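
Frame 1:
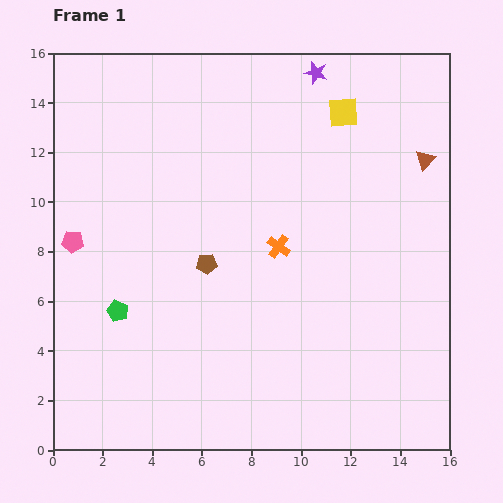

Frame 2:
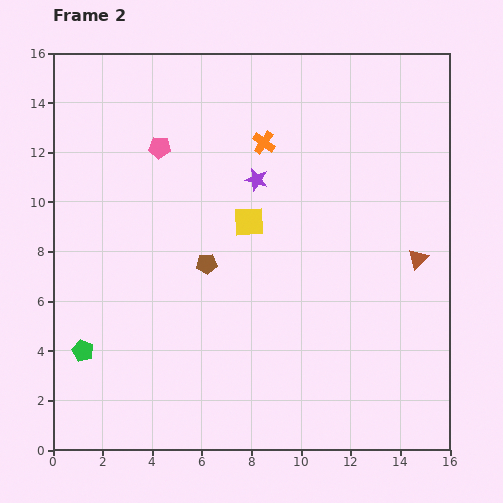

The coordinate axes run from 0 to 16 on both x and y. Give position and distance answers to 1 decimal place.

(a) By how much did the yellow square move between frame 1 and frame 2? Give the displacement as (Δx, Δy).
(-3.8, -4.4)

The yellow square was at (11.7, 13.6) in frame 1 and (7.9, 9.2) in frame 2.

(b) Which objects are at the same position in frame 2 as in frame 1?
the brown pentagon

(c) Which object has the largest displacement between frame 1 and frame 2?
the yellow square

(moved 5.8; next 5.2)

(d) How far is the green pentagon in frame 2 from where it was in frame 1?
2.1

The green pentagon moved from (2.6, 5.6) to (1.2, 4.0), a distance of √(1.4² + 1.6²) ≈ 2.1.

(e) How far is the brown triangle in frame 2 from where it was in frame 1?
4.0

The brown triangle moved from (15.0, 11.7) to (14.7, 7.7), a distance of √(0.3² + 4.0²) ≈ 4.0.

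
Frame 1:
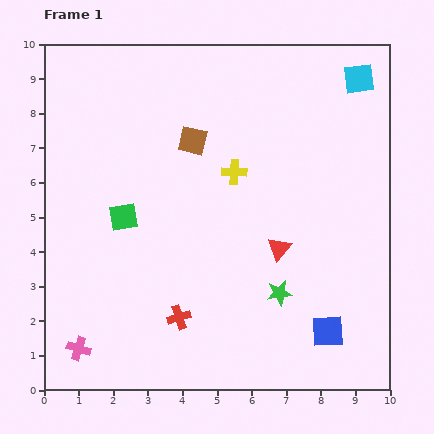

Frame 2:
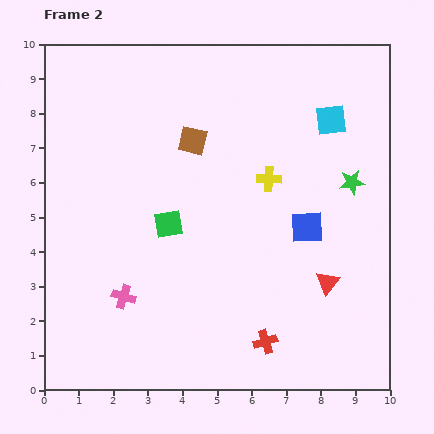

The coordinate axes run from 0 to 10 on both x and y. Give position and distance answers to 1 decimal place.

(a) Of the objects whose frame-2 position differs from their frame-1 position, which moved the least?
the yellow cross

(moved 1.0)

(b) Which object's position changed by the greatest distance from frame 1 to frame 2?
the green star

(moved 3.8; next 3.1)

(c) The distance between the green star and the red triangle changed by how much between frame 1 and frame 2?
+1.7

Distance in frame 1: 1.3. Distance in frame 2: 3.0.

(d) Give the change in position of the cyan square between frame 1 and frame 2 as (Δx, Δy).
(-0.8, -1.2)

The cyan square was at (9.1, 9.0) in frame 1 and (8.3, 7.8) in frame 2.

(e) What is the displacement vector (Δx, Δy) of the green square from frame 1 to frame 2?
(1.3, -0.2)

The green square was at (2.3, 5.0) in frame 1 and (3.6, 4.8) in frame 2.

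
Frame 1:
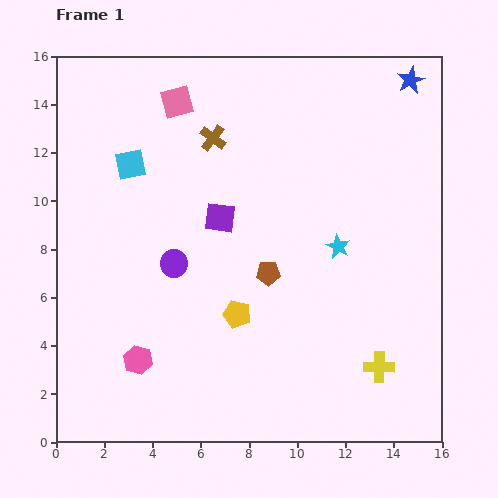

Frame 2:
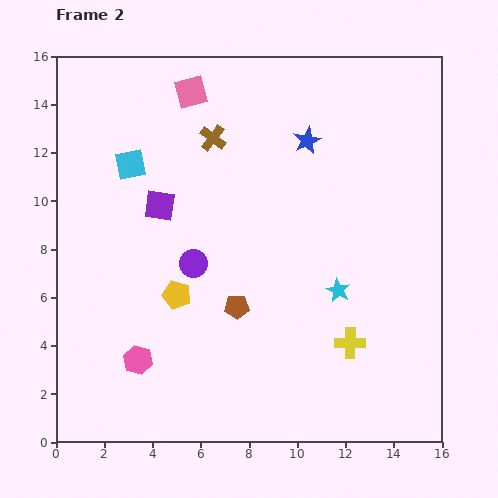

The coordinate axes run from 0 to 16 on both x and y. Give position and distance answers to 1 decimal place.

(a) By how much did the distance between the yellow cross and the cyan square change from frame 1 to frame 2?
-1.6

Distance in frame 1: 13.3. Distance in frame 2: 11.7.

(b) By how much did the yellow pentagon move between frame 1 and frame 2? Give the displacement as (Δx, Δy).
(-2.5, 0.8)

The yellow pentagon was at (7.5, 5.3) in frame 1 and (5.0, 6.1) in frame 2.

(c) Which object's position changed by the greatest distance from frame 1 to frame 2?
the blue star

(moved 5.0; next 2.6)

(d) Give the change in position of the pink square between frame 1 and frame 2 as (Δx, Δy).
(0.6, 0.4)

The pink square was at (5.0, 14.1) in frame 1 and (5.6, 14.5) in frame 2.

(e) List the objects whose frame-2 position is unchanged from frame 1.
the cyan square, the pink hexagon, the brown cross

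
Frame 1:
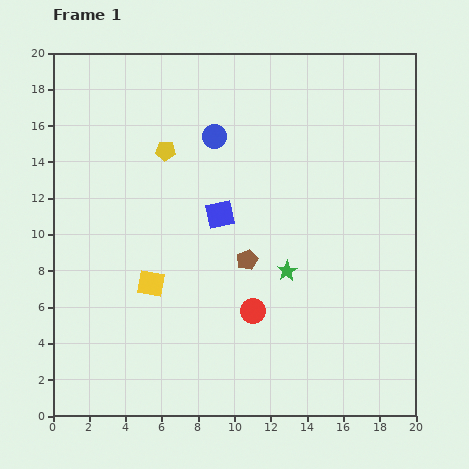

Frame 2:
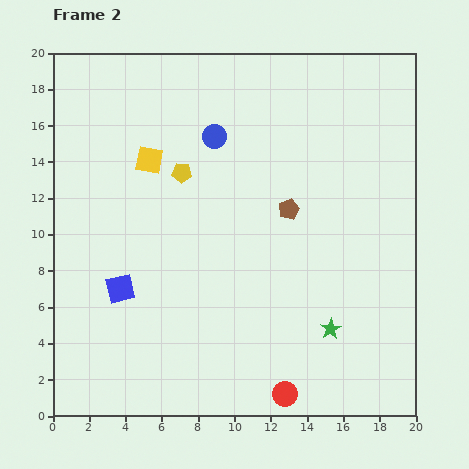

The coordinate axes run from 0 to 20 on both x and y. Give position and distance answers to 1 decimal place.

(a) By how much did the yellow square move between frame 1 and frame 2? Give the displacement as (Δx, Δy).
(-0.1, 6.8)

The yellow square was at (5.4, 7.3) in frame 1 and (5.3, 14.1) in frame 2.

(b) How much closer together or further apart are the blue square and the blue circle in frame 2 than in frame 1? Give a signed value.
+5.6

Distance in frame 1: 4.3. Distance in frame 2: 9.9.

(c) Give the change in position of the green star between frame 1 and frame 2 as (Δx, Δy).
(2.4, -3.2)

The green star was at (12.9, 8.0) in frame 1 and (15.3, 4.8) in frame 2.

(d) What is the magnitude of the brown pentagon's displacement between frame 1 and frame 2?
3.6

The brown pentagon moved from (10.7, 8.6) to (13.0, 11.4), a distance of √(2.3² + 2.8²) ≈ 3.6.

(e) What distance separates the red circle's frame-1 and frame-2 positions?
4.9

The red circle moved from (11.0, 5.8) to (12.8, 1.2), a distance of √(1.8² + 4.6²) ≈ 4.9.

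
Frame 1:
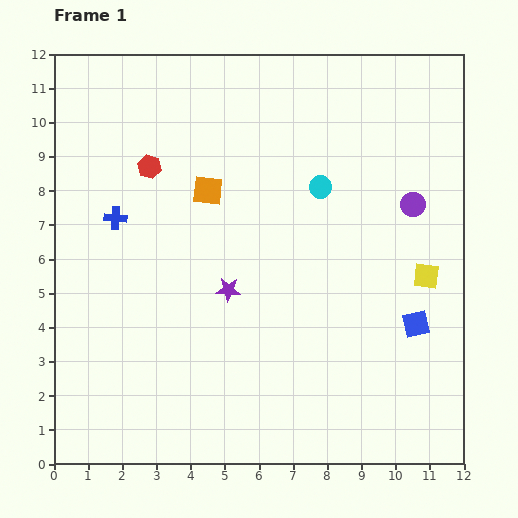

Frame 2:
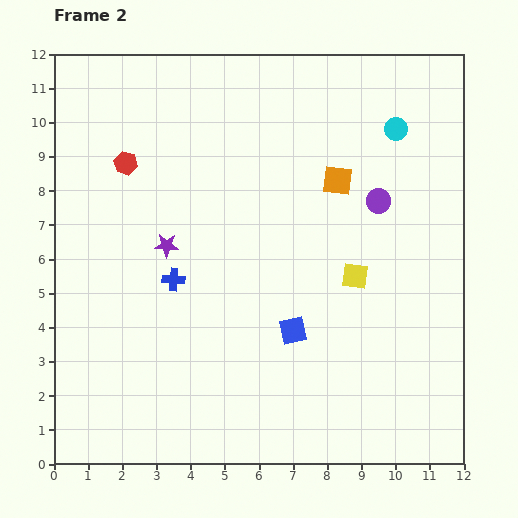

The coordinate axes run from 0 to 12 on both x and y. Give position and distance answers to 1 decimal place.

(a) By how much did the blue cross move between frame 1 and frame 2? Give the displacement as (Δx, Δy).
(1.7, -1.8)

The blue cross was at (1.8, 7.2) in frame 1 and (3.5, 5.4) in frame 2.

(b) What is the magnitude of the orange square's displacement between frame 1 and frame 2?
3.8

The orange square moved from (4.5, 8.0) to (8.3, 8.3), a distance of √(3.8² + 0.3²) ≈ 3.8.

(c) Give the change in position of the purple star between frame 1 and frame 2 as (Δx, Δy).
(-1.8, 1.3)

The purple star was at (5.1, 5.1) in frame 1 and (3.3, 6.4) in frame 2.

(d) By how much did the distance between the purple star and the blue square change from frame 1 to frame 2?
-1.1

Distance in frame 1: 5.6. Distance in frame 2: 4.5.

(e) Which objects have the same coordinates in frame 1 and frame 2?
none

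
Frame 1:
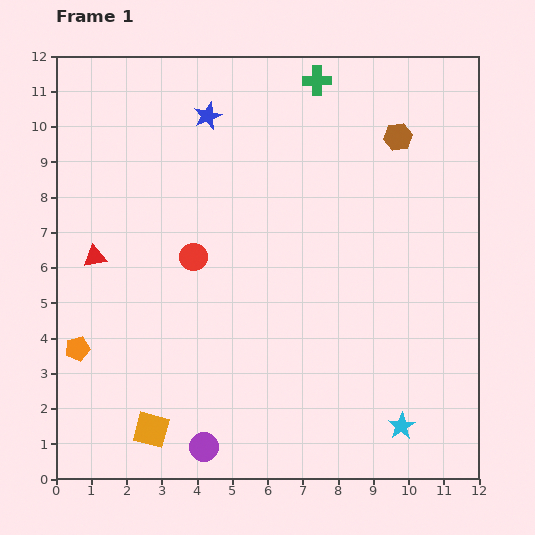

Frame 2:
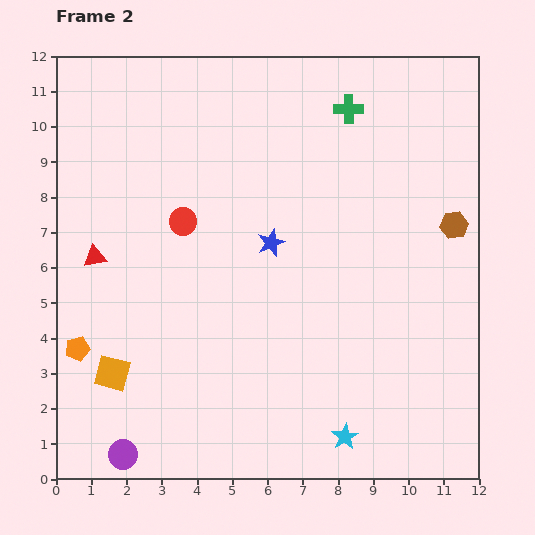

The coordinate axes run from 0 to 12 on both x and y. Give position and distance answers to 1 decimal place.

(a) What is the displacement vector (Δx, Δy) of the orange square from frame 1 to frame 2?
(-1.1, 1.6)

The orange square was at (2.7, 1.4) in frame 1 and (1.6, 3.0) in frame 2.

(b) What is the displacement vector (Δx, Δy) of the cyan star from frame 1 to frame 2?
(-1.6, -0.3)

The cyan star was at (9.8, 1.5) in frame 1 and (8.2, 1.2) in frame 2.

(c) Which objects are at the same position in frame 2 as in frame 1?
the red triangle, the orange pentagon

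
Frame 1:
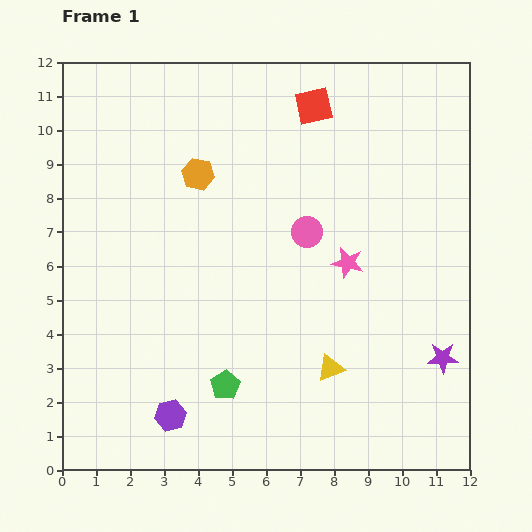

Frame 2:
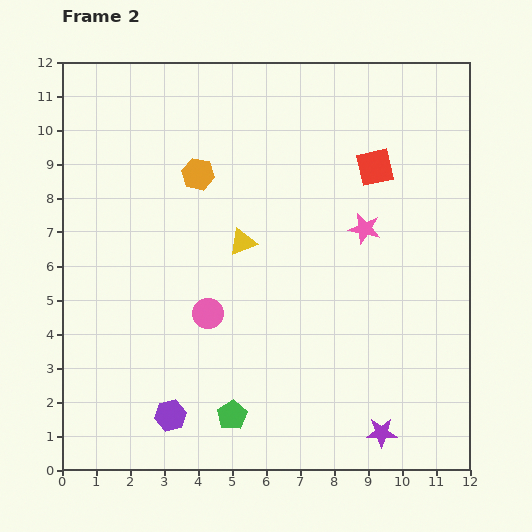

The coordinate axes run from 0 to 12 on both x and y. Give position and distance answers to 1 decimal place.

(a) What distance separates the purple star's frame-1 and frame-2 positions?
2.8

The purple star moved from (11.2, 3.3) to (9.4, 1.1), a distance of √(1.8² + 2.2²) ≈ 2.8.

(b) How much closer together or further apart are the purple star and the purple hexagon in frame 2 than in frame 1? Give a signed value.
-2.0

Distance in frame 1: 8.2. Distance in frame 2: 6.2.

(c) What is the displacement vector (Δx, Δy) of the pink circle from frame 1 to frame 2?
(-2.9, -2.4)

The pink circle was at (7.2, 7.0) in frame 1 and (4.3, 4.6) in frame 2.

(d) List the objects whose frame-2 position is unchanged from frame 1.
the purple hexagon, the orange hexagon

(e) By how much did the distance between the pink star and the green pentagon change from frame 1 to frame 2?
+1.6

Distance in frame 1: 5.1. Distance in frame 2: 6.7.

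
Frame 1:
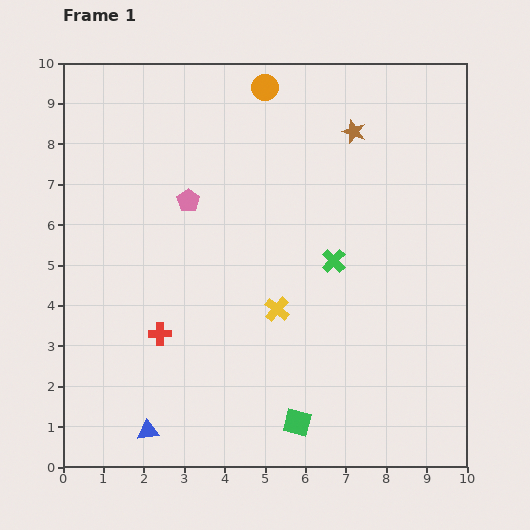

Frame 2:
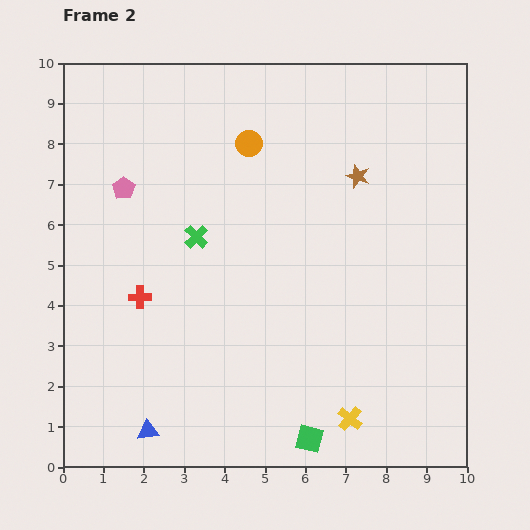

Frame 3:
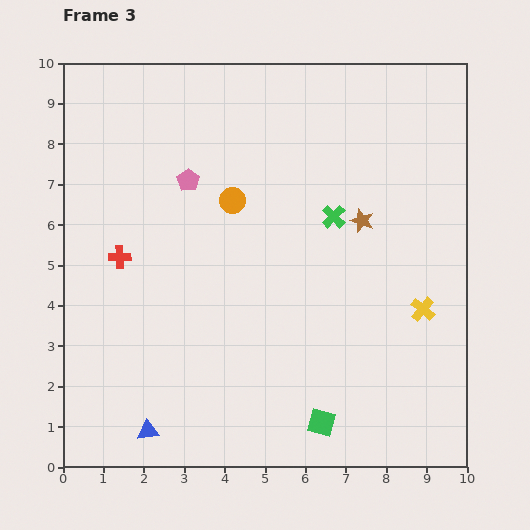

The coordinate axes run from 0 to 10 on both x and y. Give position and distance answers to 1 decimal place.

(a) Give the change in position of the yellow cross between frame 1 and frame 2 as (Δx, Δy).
(1.8, -2.7)

The yellow cross was at (5.3, 3.9) in frame 1 and (7.1, 1.2) in frame 2.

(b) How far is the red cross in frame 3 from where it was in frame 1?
2.1

The red cross moved from (2.4, 3.3) to (1.4, 5.2), a distance of √(1.0² + 1.9²) ≈ 2.1.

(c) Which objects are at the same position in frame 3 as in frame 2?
the blue triangle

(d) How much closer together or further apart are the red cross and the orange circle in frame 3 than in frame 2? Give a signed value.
-1.6

Distance in frame 2: 4.7. Distance in frame 3: 3.1.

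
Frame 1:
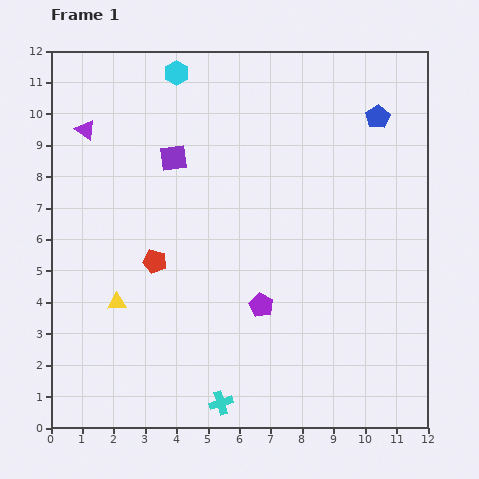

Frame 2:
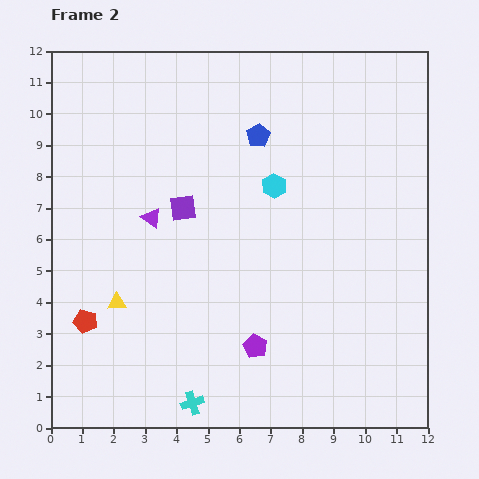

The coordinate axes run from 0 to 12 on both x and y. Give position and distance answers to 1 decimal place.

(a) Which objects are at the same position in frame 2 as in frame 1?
the yellow triangle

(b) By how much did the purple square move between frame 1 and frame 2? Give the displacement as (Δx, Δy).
(0.3, -1.6)

The purple square was at (3.9, 8.6) in frame 1 and (4.2, 7.0) in frame 2.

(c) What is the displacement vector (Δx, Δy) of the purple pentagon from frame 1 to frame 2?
(-0.2, -1.3)

The purple pentagon was at (6.7, 3.9) in frame 1 and (6.5, 2.6) in frame 2.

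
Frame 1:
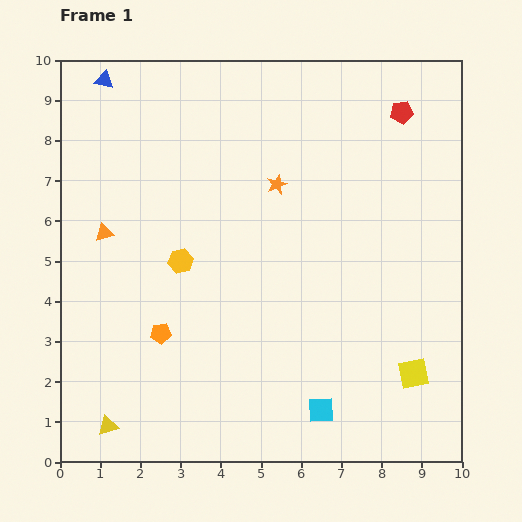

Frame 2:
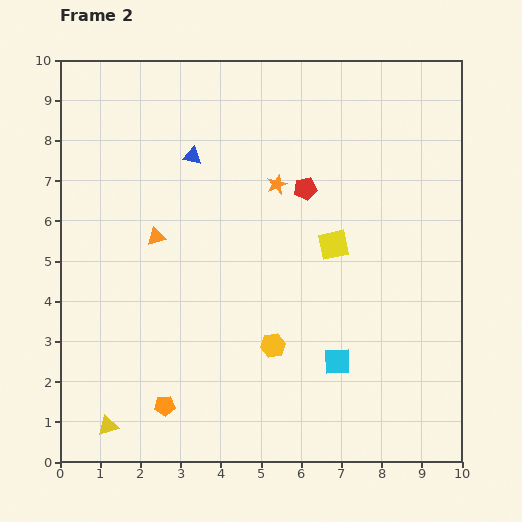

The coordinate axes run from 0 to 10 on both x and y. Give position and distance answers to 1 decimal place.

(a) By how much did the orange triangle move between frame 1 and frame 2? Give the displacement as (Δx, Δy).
(1.3, -0.1)

The orange triangle was at (1.1, 5.7) in frame 1 and (2.4, 5.6) in frame 2.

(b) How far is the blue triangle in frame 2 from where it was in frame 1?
2.9

The blue triangle moved from (1.1, 9.5) to (3.3, 7.6), a distance of √(2.2² + 1.9²) ≈ 2.9.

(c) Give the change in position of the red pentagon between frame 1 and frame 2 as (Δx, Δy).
(-2.4, -1.9)

The red pentagon was at (8.5, 8.7) in frame 1 and (6.1, 6.8) in frame 2.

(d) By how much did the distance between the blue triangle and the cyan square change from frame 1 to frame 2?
-3.6

Distance in frame 1: 9.8. Distance in frame 2: 6.2.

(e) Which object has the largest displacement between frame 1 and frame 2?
the yellow square

(moved 3.8; next 3.1)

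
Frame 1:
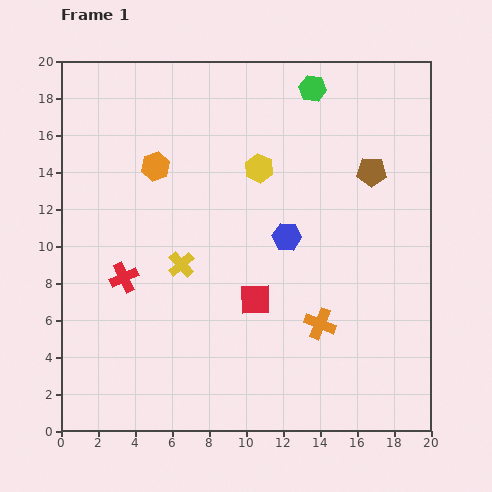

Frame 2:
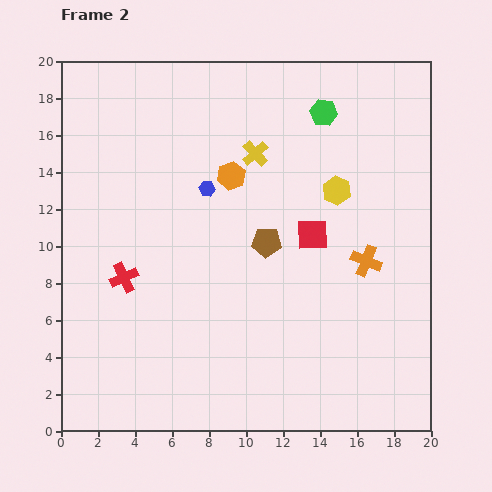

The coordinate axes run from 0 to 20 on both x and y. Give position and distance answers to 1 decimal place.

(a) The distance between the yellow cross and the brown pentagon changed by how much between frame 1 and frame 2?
-6.6

Distance in frame 1: 11.4. Distance in frame 2: 4.8.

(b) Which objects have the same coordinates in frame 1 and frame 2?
the red cross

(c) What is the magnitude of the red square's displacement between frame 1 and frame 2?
4.7

The red square moved from (10.5, 7.1) to (13.6, 10.6), a distance of √(3.1² + 3.5²) ≈ 4.7.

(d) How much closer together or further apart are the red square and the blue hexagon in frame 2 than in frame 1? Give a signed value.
+2.4

Distance in frame 1: 3.8. Distance in frame 2: 6.2.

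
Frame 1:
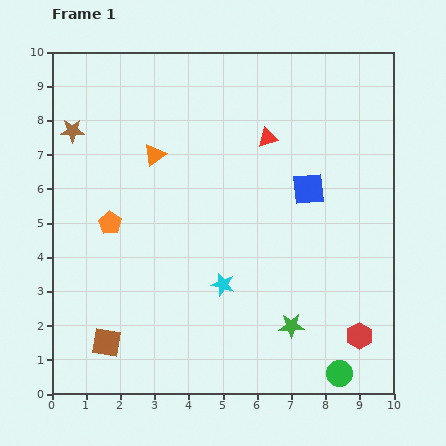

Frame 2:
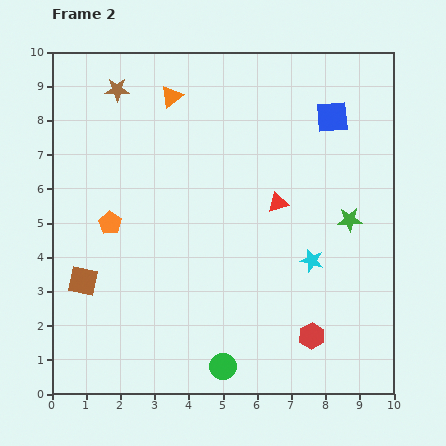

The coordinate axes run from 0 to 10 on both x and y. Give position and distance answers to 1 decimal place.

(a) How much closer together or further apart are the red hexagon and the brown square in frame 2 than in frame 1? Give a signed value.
-0.5

Distance in frame 1: 7.4. Distance in frame 2: 6.9.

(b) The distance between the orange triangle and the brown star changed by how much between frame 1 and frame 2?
-0.9

Distance in frame 1: 2.5. Distance in frame 2: 1.6.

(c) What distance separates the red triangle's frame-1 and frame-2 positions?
1.9

The red triangle moved from (6.3, 7.5) to (6.6, 5.6), a distance of √(0.3² + 1.9²) ≈ 1.9.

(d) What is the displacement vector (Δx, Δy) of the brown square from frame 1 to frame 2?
(-0.7, 1.8)

The brown square was at (1.6, 1.5) in frame 1 and (0.9, 3.3) in frame 2.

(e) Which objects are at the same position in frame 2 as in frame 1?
the orange pentagon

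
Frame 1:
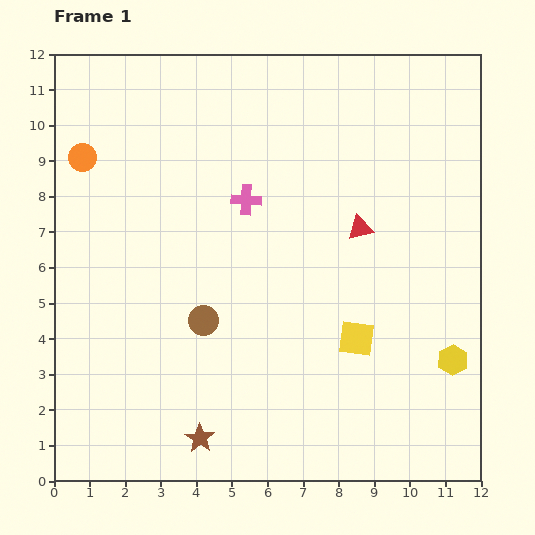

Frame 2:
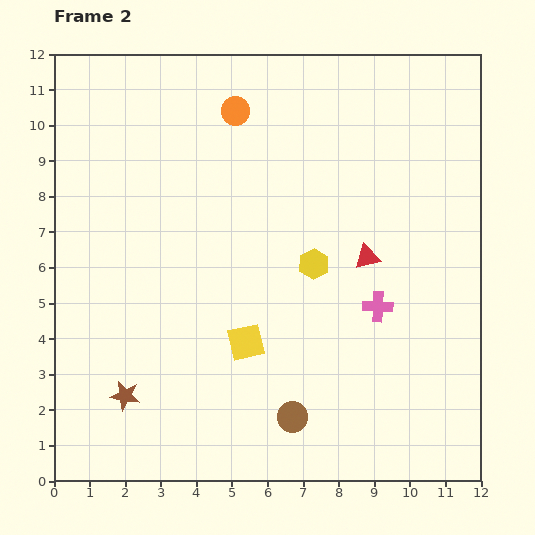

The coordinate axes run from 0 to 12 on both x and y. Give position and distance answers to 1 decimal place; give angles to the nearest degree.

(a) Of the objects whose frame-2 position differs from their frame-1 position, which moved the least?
the red triangle

(moved 0.8)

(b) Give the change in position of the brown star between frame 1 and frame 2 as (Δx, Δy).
(-2.1, 1.2)

The brown star was at (4.1, 1.2) in frame 1 and (2.0, 2.4) in frame 2.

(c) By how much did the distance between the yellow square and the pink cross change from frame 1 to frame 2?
-1.2

Distance in frame 1: 5.0. Distance in frame 2: 3.8.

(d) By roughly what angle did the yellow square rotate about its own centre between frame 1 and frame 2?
21° counter-clockwise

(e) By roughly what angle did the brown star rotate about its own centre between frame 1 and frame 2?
23° counter-clockwise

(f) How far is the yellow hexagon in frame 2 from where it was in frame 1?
4.7

The yellow hexagon moved from (11.2, 3.4) to (7.3, 6.1), a distance of √(3.9² + 2.7²) ≈ 4.7.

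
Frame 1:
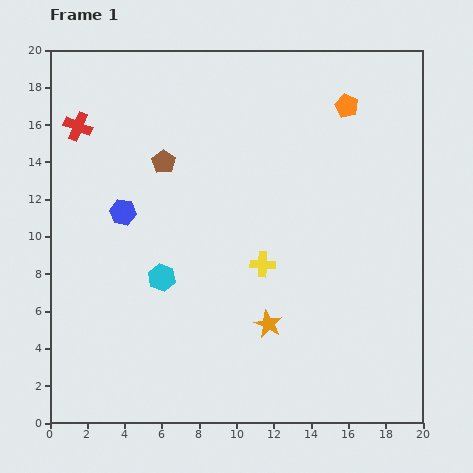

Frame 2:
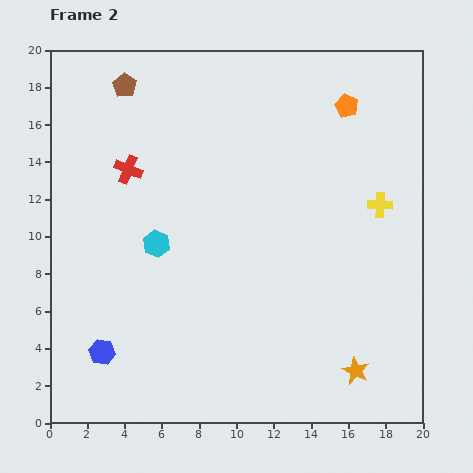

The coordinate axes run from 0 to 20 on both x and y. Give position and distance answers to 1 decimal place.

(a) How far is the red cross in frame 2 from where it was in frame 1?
3.5

The red cross moved from (1.5, 15.9) to (4.2, 13.6), a distance of √(2.7² + 2.3²) ≈ 3.5.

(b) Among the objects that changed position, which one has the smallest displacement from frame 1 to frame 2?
the cyan hexagon

(moved 1.8)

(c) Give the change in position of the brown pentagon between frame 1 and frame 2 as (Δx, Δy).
(-2.1, 4.1)

The brown pentagon was at (6.1, 14.0) in frame 1 and (4.0, 18.1) in frame 2.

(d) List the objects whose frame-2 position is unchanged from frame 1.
the orange pentagon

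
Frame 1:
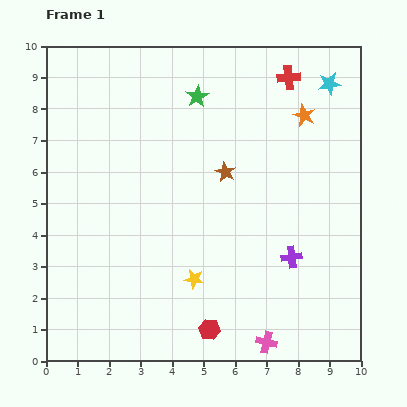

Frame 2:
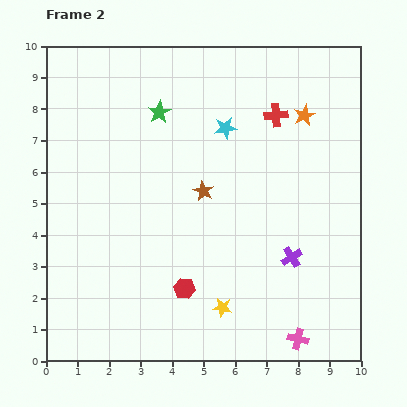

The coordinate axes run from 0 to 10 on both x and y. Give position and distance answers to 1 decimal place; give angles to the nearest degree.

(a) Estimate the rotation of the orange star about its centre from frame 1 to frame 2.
24° clockwise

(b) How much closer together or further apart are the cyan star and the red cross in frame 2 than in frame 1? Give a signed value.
+0.3

Distance in frame 1: 1.3. Distance in frame 2: 1.6.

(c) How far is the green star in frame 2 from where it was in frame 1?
1.3

The green star moved from (4.8, 8.4) to (3.6, 7.9), a distance of √(1.2² + 0.5²) ≈ 1.3.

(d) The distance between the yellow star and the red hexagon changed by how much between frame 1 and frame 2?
-0.4

Distance in frame 1: 1.7. Distance in frame 2: 1.3.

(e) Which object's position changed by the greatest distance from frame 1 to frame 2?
the cyan star

(moved 3.6; next 1.5)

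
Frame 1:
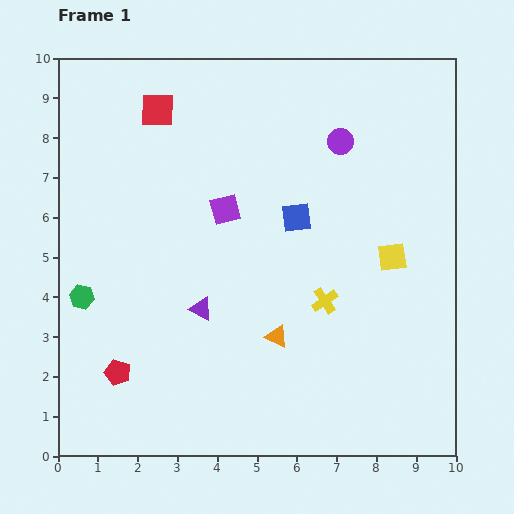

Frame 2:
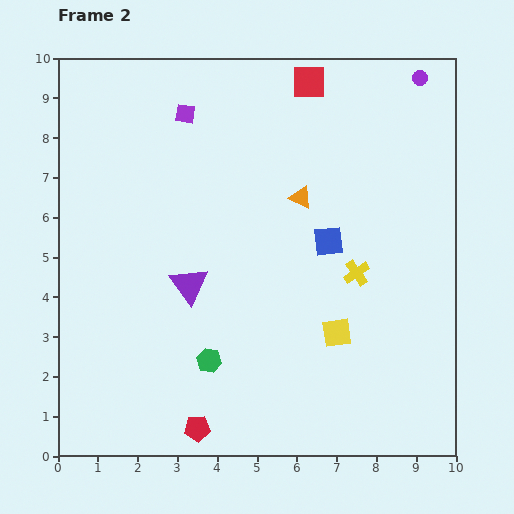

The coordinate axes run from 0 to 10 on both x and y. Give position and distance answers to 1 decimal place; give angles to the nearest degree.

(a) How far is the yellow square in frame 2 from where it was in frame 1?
2.4

The yellow square moved from (8.4, 5.0) to (7.0, 3.1), a distance of √(1.4² + 1.9²) ≈ 2.4.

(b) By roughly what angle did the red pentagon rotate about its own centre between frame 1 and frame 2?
23° counter-clockwise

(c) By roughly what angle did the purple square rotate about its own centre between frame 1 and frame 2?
22° clockwise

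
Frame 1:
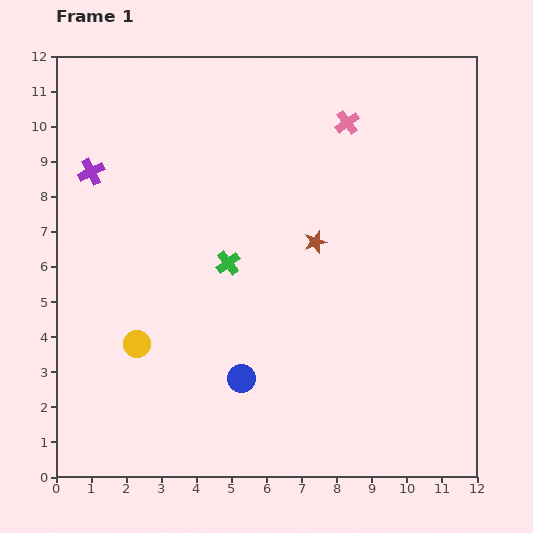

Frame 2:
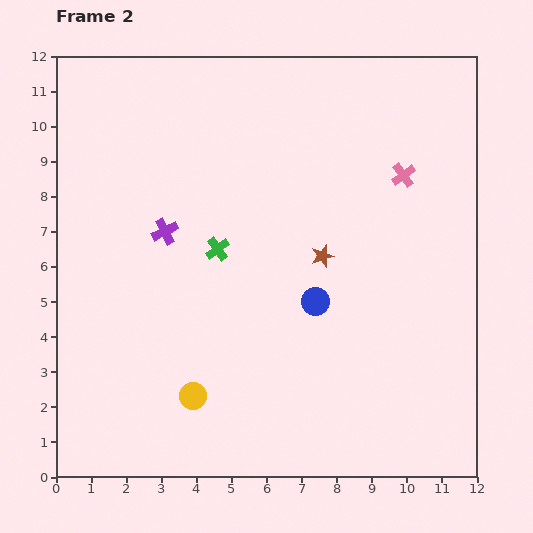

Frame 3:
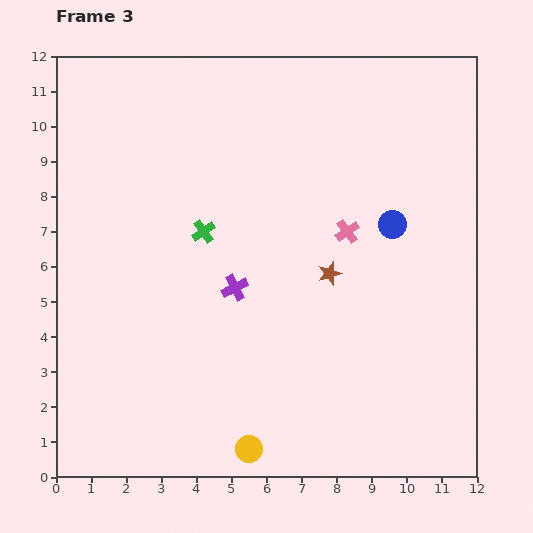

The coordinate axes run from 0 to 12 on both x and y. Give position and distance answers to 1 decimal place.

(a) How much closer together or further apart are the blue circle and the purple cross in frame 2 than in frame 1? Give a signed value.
-2.6

Distance in frame 1: 7.3. Distance in frame 2: 4.7.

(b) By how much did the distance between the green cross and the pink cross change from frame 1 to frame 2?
+0.5

Distance in frame 1: 5.2. Distance in frame 2: 5.7.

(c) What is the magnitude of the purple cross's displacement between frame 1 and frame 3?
5.3

The purple cross moved from (1.0, 8.7) to (5.1, 5.4), a distance of √(4.1² + 3.3²) ≈ 5.3.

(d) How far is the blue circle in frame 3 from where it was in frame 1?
6.2

The blue circle moved from (5.3, 2.8) to (9.6, 7.2), a distance of √(4.3² + 4.4²) ≈ 6.2.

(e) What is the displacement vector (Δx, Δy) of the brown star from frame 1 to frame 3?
(0.4, -0.9)

The brown star was at (7.4, 6.7) in frame 1 and (7.8, 5.8) in frame 3.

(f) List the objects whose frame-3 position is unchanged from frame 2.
none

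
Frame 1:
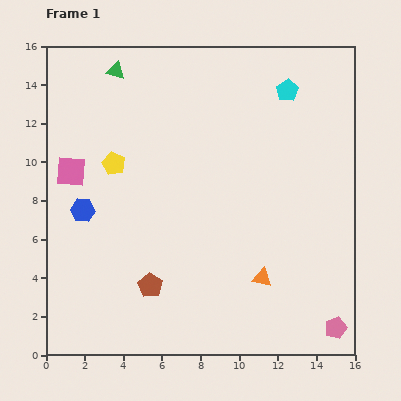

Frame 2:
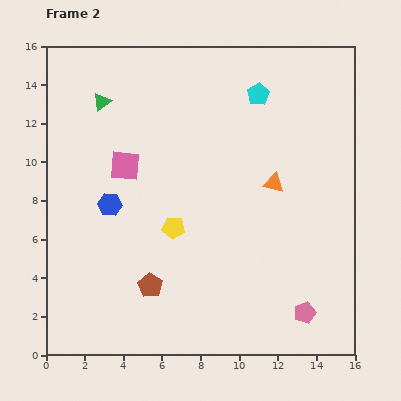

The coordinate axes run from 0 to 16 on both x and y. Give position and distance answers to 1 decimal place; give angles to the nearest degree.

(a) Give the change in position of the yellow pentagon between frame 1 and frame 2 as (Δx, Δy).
(3.1, -3.3)

The yellow pentagon was at (3.5, 9.9) in frame 1 and (6.6, 6.6) in frame 2.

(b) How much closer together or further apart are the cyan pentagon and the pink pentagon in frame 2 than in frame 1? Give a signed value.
-1.0

Distance in frame 1: 12.6. Distance in frame 2: 11.6.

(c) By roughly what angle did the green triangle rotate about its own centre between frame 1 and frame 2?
51° counter-clockwise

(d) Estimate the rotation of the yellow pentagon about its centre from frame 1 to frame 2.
21° counter-clockwise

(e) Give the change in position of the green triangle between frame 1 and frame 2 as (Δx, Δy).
(-0.7, -1.6)

The green triangle was at (3.6, 14.7) in frame 1 and (2.9, 13.1) in frame 2.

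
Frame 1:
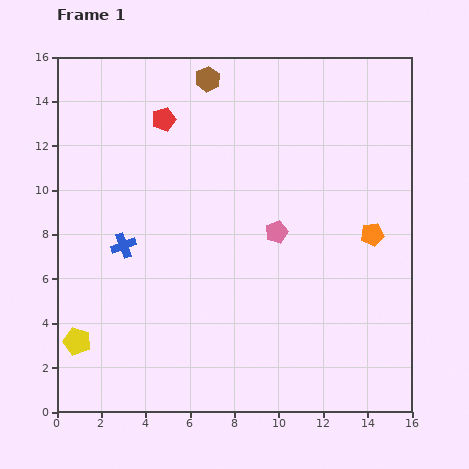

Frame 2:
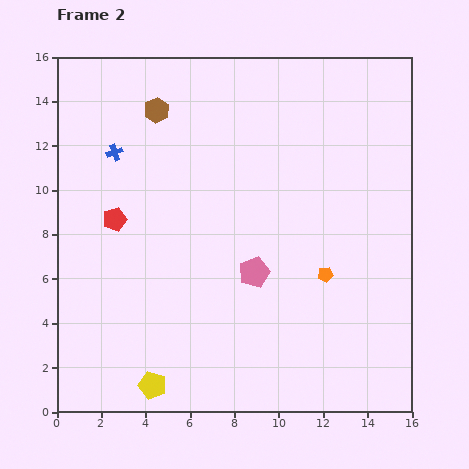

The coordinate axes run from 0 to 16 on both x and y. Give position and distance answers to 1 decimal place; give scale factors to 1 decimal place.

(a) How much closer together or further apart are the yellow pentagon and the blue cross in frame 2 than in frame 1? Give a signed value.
+5.8

Distance in frame 1: 4.8. Distance in frame 2: 10.6.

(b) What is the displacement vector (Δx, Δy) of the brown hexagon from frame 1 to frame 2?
(-2.3, -1.4)

The brown hexagon was at (6.8, 15.0) in frame 1 and (4.5, 13.6) in frame 2.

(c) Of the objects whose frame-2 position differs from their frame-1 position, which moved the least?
the pink pentagon

(moved 2.1)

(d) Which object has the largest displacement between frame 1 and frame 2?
the red pentagon

(moved 5.0; next 4.2)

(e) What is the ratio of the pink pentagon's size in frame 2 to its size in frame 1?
1.3×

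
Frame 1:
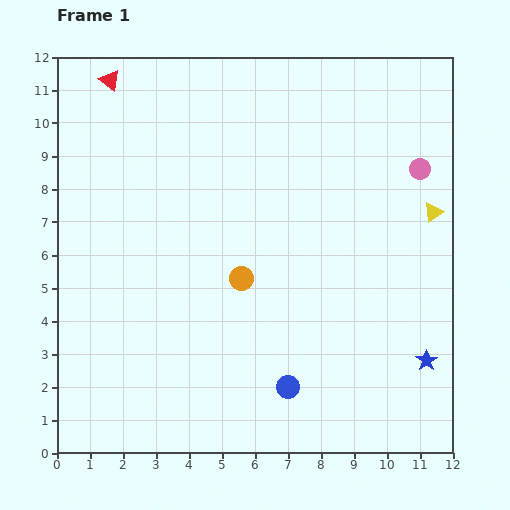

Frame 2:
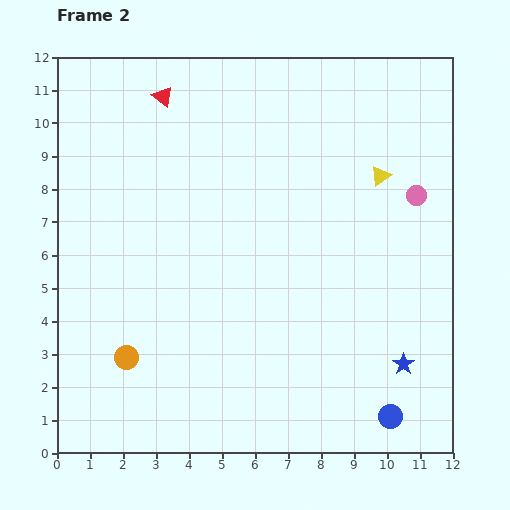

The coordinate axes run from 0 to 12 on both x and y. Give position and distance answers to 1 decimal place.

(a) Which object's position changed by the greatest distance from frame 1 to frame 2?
the orange circle

(moved 4.2; next 3.2)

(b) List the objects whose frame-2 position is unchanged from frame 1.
none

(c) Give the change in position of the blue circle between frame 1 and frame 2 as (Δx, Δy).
(3.1, -0.9)

The blue circle was at (7.0, 2.0) in frame 1 and (10.1, 1.1) in frame 2.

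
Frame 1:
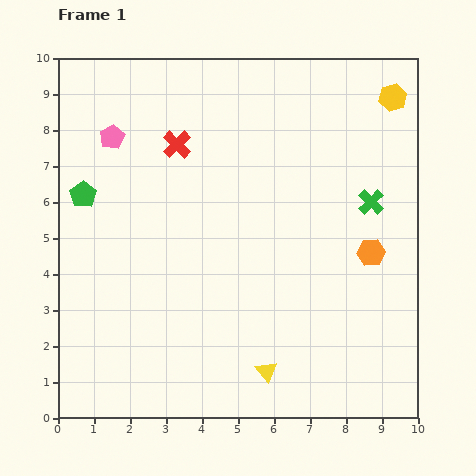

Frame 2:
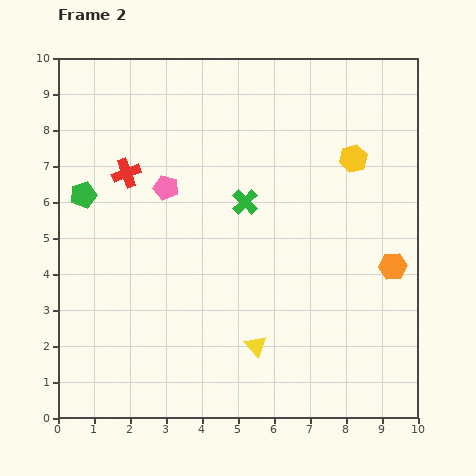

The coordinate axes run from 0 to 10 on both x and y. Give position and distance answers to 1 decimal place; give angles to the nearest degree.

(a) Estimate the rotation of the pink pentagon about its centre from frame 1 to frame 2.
30° counter-clockwise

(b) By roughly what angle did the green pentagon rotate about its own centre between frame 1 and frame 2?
19° clockwise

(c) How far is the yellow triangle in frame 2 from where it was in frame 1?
0.8

The yellow triangle moved from (5.8, 1.3) to (5.5, 2.0), a distance of √(0.3² + 0.7²) ≈ 0.8.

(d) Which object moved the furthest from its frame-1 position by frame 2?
the green cross

(moved 3.5; next 2.1)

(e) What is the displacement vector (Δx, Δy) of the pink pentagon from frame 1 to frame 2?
(1.5, -1.4)

The pink pentagon was at (1.5, 7.8) in frame 1 and (3.0, 6.4) in frame 2.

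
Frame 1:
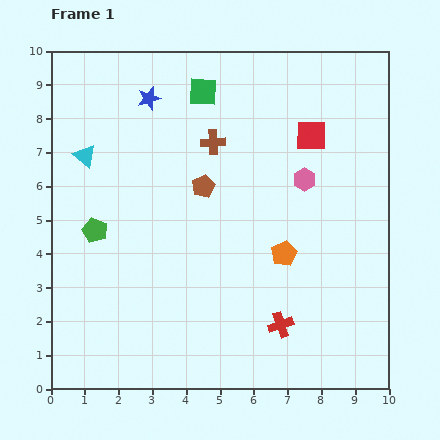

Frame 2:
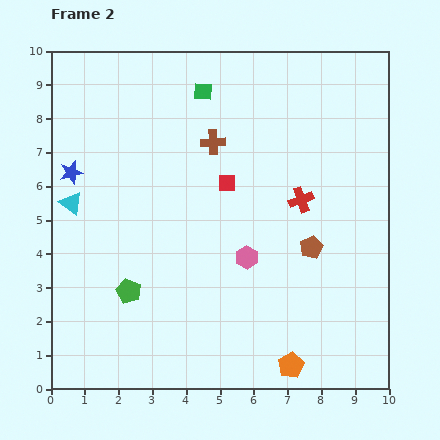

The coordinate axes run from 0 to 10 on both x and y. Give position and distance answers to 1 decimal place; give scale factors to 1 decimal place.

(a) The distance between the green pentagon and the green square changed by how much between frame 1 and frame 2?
+1.1

Distance in frame 1: 5.2. Distance in frame 2: 6.3.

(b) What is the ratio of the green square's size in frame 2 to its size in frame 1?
0.6×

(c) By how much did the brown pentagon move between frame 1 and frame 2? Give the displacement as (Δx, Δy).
(3.2, -1.8)

The brown pentagon was at (4.5, 6.0) in frame 1 and (7.7, 4.2) in frame 2.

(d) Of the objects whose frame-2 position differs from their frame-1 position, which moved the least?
the cyan triangle

(moved 1.5)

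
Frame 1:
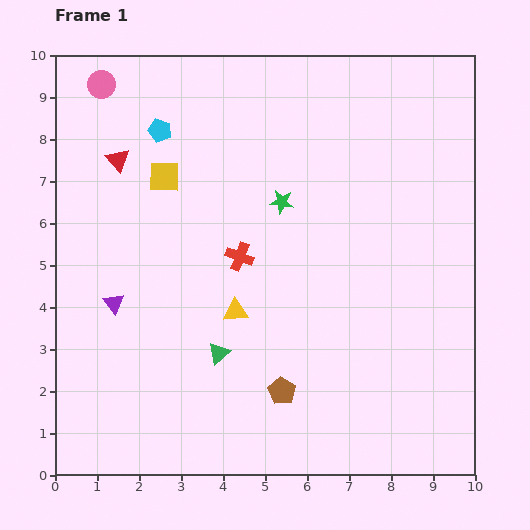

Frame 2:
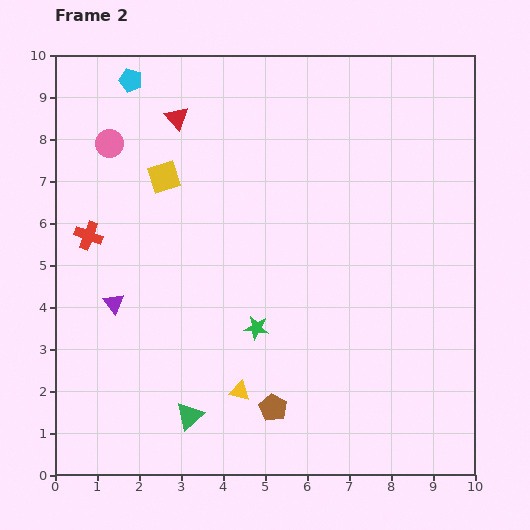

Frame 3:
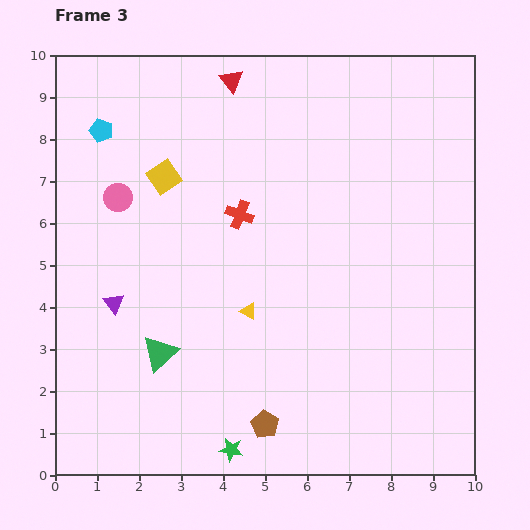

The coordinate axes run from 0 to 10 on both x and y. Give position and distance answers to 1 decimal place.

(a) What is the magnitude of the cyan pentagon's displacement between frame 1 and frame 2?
1.4

The cyan pentagon moved from (2.5, 8.2) to (1.8, 9.4), a distance of √(0.7² + 1.2²) ≈ 1.4.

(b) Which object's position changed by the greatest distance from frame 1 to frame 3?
the green star

(moved 6.0; next 3.3)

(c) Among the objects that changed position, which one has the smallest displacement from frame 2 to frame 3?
the brown pentagon

(moved 0.4)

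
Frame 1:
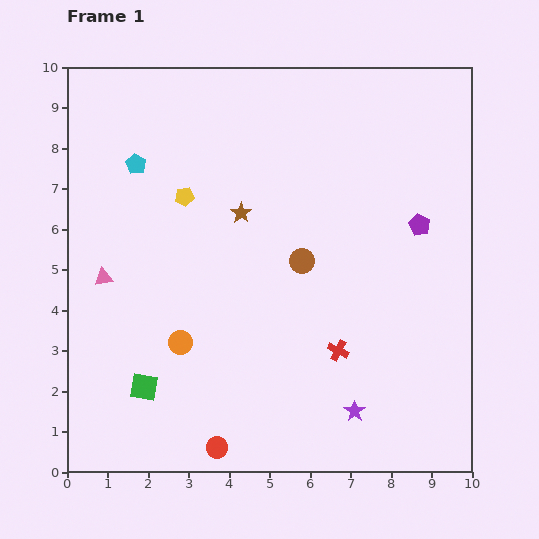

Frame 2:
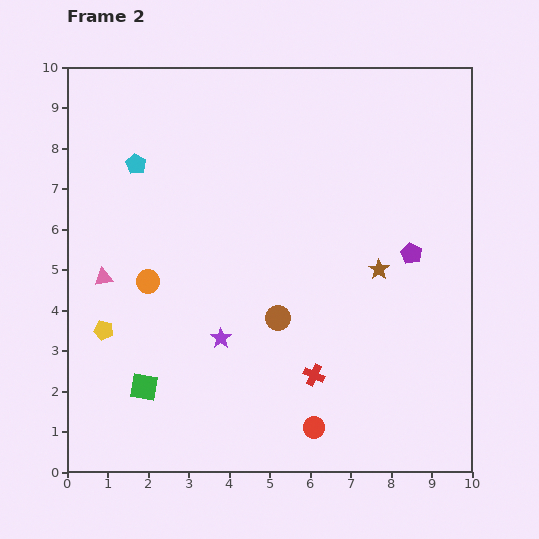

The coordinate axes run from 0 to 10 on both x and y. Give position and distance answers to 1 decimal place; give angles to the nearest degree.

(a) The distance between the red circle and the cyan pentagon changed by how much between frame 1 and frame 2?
+0.5

Distance in frame 1: 7.3. Distance in frame 2: 7.8.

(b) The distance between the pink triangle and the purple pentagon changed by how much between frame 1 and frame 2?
-0.3

Distance in frame 1: 7.9. Distance in frame 2: 7.6.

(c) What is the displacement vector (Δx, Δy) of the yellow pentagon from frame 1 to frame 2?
(-2.0, -3.3)

The yellow pentagon was at (2.9, 6.8) in frame 1 and (0.9, 3.5) in frame 2.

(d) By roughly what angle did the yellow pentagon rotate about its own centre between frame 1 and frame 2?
19° clockwise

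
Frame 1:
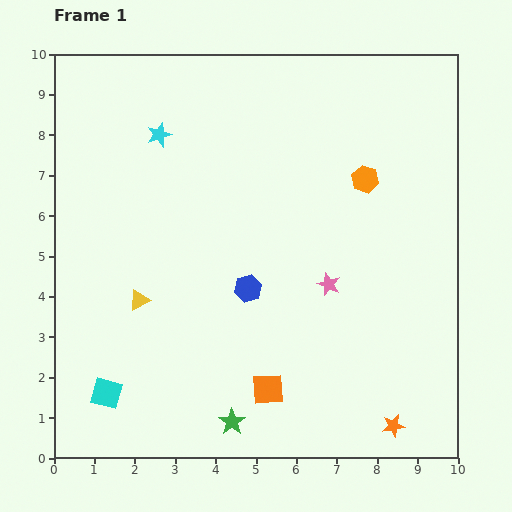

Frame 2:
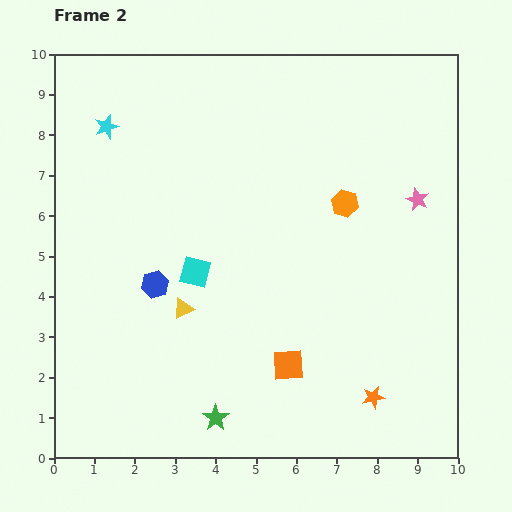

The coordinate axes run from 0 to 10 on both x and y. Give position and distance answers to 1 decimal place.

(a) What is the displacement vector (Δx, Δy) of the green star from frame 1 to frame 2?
(-0.4, 0.1)

The green star was at (4.4, 0.9) in frame 1 and (4.0, 1.0) in frame 2.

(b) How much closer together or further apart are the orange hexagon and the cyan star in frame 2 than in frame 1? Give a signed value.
+1.0

Distance in frame 1: 5.2. Distance in frame 2: 6.2.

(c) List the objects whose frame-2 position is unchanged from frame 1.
none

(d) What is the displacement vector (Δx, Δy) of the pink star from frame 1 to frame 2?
(2.2, 2.1)

The pink star was at (6.8, 4.3) in frame 1 and (9.0, 6.4) in frame 2.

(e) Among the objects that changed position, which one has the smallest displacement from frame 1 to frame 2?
the green star

(moved 0.4)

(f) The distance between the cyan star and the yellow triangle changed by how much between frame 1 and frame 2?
+0.8

Distance in frame 1: 4.1. Distance in frame 2: 4.9.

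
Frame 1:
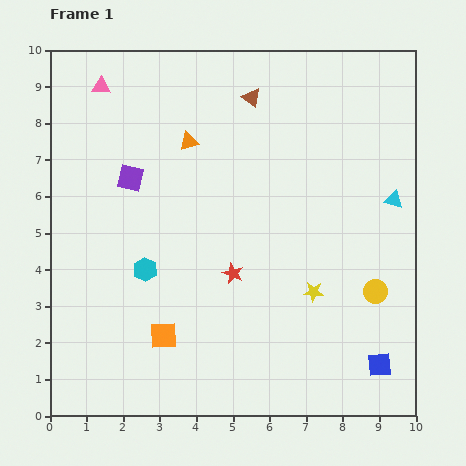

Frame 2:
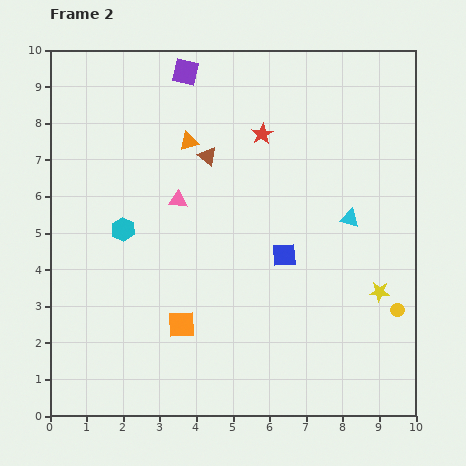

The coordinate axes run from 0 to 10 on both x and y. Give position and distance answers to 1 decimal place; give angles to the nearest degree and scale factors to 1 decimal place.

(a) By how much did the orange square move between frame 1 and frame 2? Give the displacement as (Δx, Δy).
(0.5, 0.3)

The orange square was at (3.1, 2.2) in frame 1 and (3.6, 2.5) in frame 2.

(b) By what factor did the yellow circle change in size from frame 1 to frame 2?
0.6×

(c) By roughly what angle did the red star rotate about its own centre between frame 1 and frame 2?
19° clockwise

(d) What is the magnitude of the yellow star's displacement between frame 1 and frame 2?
1.8

The yellow star moved from (7.2, 3.4) to (9.0, 3.4), a distance of √(1.8² + 0.0²) ≈ 1.8.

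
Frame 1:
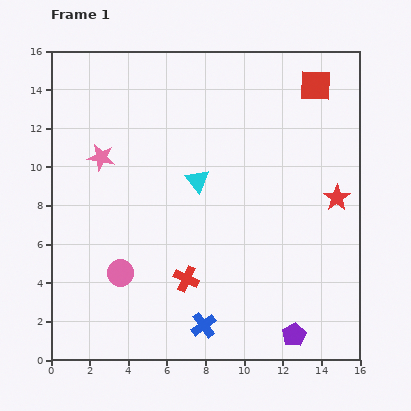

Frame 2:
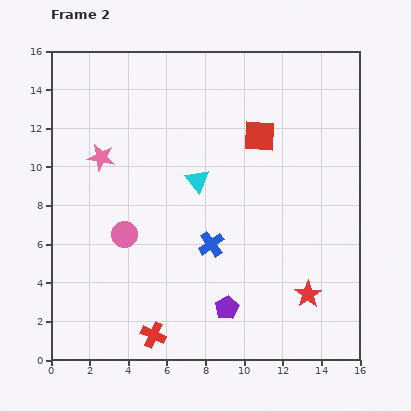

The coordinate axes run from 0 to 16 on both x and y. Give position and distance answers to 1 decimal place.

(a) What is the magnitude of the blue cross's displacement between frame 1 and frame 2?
4.2

The blue cross moved from (7.9, 1.8) to (8.3, 6.0), a distance of √(0.4² + 4.2²) ≈ 4.2.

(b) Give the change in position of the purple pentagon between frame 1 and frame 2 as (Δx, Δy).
(-3.5, 1.4)

The purple pentagon was at (12.6, 1.3) in frame 1 and (9.1, 2.7) in frame 2.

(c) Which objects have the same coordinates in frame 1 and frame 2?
the pink star, the cyan triangle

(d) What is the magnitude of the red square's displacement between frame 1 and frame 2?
3.9

The red square moved from (13.7, 14.2) to (10.8, 11.6), a distance of √(2.9² + 2.6²) ≈ 3.9.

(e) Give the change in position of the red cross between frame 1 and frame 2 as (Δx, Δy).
(-1.7, -2.9)

The red cross was at (7.0, 4.2) in frame 1 and (5.3, 1.3) in frame 2.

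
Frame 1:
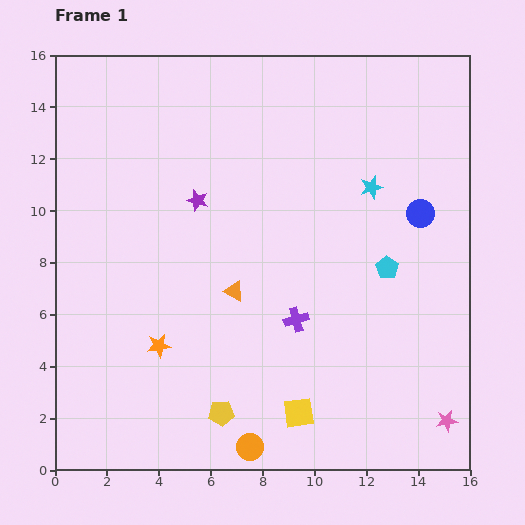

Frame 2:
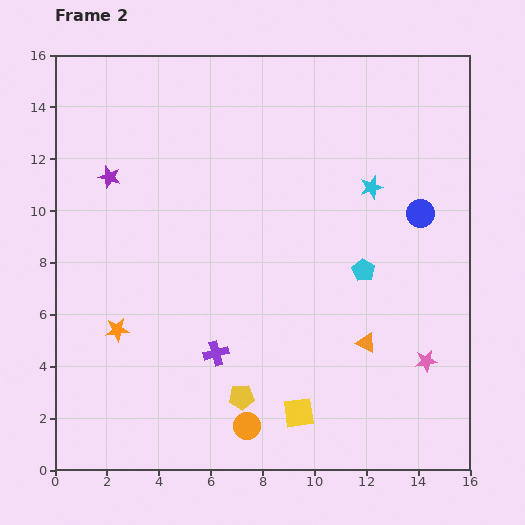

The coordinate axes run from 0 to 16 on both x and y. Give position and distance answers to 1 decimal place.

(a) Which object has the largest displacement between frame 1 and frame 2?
the orange triangle

(moved 5.5; next 3.5)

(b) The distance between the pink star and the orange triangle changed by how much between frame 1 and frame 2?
-7.2

Distance in frame 1: 9.6. Distance in frame 2: 2.4.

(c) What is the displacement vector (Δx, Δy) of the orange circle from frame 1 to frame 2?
(-0.1, 0.8)

The orange circle was at (7.5, 0.9) in frame 1 and (7.4, 1.7) in frame 2.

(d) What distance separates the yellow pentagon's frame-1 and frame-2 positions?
1.0

The yellow pentagon moved from (6.4, 2.2) to (7.2, 2.8), a distance of √(0.8² + 0.6²) ≈ 1.0.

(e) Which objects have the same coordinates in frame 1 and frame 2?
the yellow square, the cyan star, the blue circle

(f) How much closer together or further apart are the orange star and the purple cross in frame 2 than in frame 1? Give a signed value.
-1.5

Distance in frame 1: 5.4. Distance in frame 2: 3.9.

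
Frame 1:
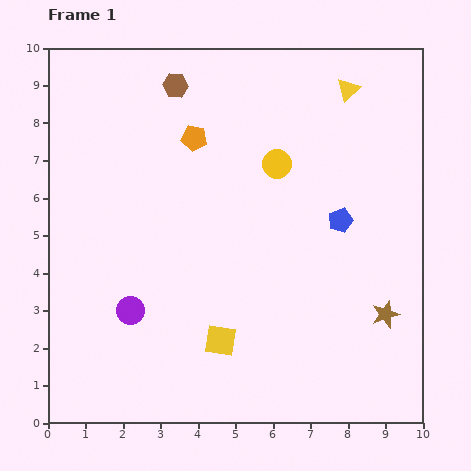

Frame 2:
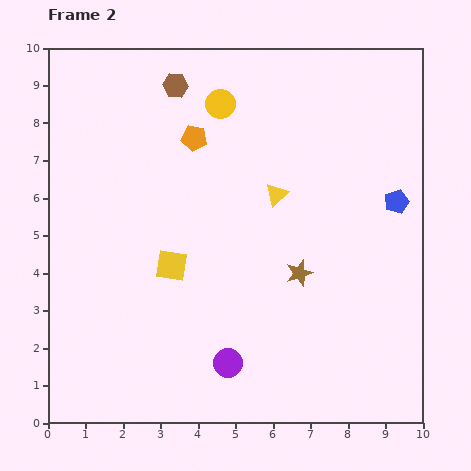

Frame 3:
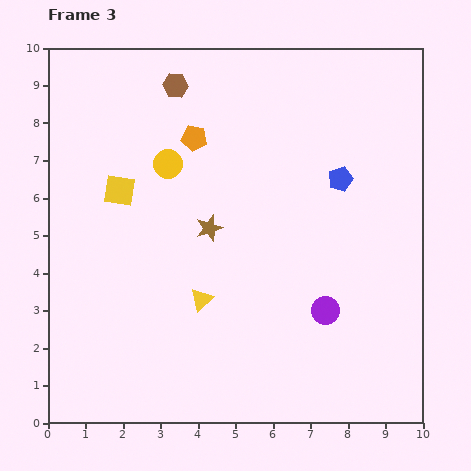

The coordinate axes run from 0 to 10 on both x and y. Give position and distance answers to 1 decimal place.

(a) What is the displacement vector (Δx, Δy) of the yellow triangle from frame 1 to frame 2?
(-1.9, -2.8)

The yellow triangle was at (8.0, 8.9) in frame 1 and (6.1, 6.1) in frame 2.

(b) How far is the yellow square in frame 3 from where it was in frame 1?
4.8

The yellow square moved from (4.6, 2.2) to (1.9, 6.2), a distance of √(2.7² + 4.0²) ≈ 4.8.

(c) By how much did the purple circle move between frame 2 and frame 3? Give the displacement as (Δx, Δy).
(2.6, 1.4)

The purple circle was at (4.8, 1.6) in frame 2 and (7.4, 3.0) in frame 3.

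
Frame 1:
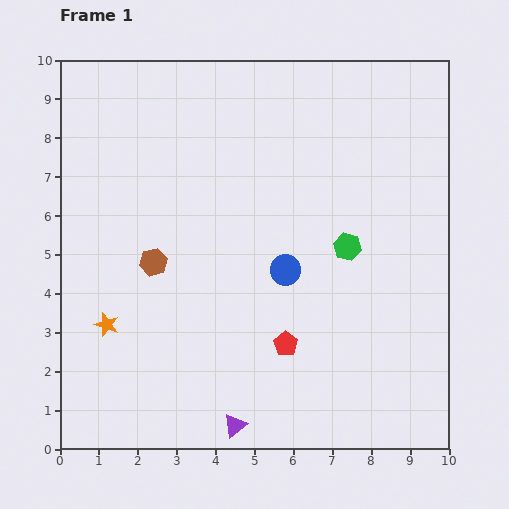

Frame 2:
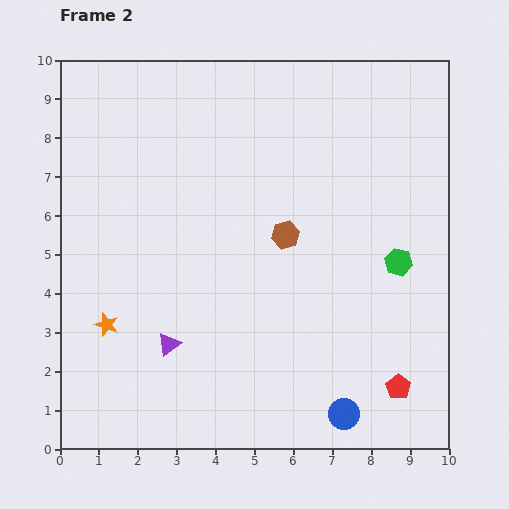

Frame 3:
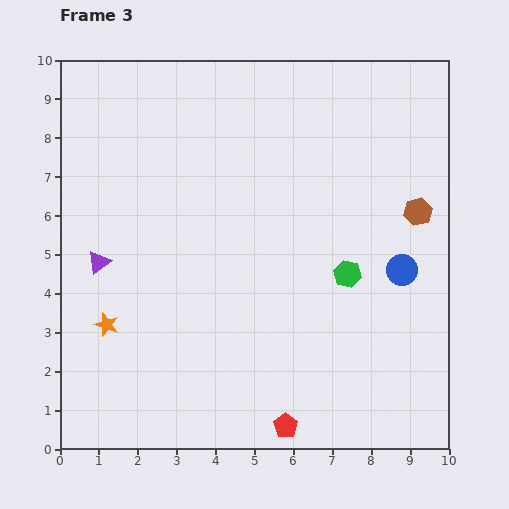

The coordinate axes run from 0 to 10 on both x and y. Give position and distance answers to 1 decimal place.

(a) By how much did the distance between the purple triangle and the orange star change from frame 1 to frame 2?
-2.5

Distance in frame 1: 4.2. Distance in frame 2: 1.7.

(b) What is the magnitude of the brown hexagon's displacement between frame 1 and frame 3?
6.9

The brown hexagon moved from (2.4, 4.8) to (9.2, 6.1), a distance of √(6.8² + 1.3²) ≈ 6.9.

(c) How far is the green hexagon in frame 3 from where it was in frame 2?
1.3

The green hexagon moved from (8.7, 4.8) to (7.4, 4.5), a distance of √(1.3² + 0.3²) ≈ 1.3.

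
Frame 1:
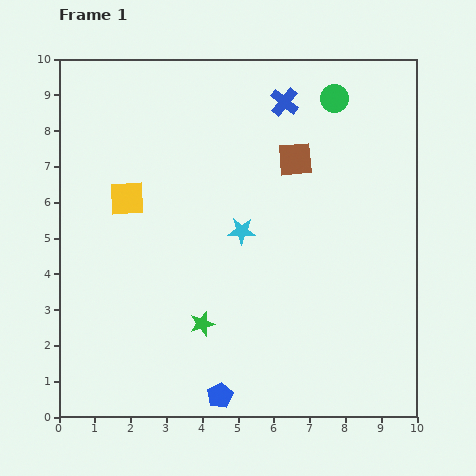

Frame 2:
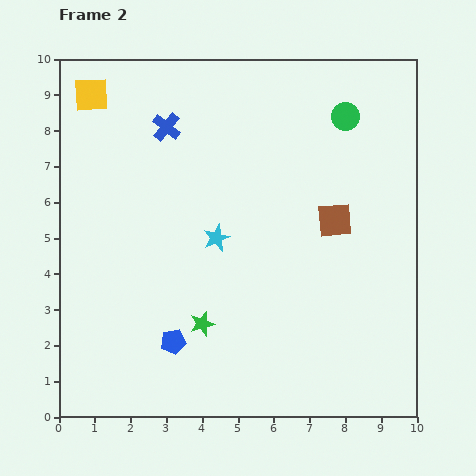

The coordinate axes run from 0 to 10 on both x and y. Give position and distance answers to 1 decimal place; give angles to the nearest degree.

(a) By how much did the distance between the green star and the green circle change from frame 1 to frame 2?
-0.3

Distance in frame 1: 7.3. Distance in frame 2: 7.0.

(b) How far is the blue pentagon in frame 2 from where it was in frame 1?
2.0

The blue pentagon moved from (4.5, 0.6) to (3.2, 2.1), a distance of √(1.3² + 1.5²) ≈ 2.0.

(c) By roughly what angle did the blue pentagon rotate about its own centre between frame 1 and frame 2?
19° clockwise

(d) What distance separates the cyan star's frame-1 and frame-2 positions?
0.7

The cyan star moved from (5.1, 5.2) to (4.4, 5.0), a distance of √(0.7² + 0.2²) ≈ 0.7.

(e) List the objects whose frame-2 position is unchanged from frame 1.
the green star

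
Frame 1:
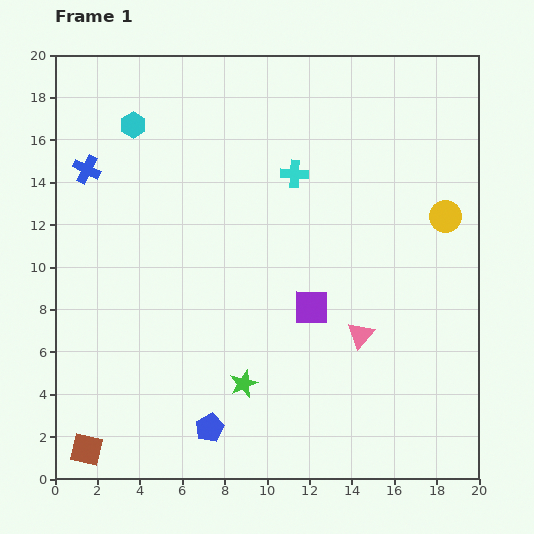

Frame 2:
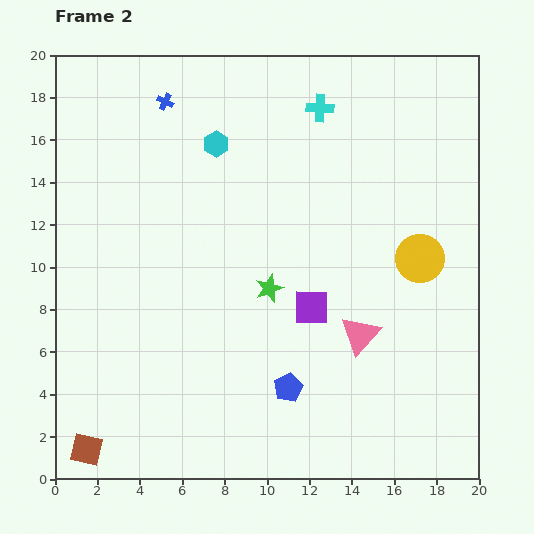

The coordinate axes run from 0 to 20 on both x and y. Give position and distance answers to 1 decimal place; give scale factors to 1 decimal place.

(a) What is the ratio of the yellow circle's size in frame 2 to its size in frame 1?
1.5×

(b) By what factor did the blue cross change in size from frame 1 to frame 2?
0.6×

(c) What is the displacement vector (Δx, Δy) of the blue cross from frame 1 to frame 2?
(3.7, 3.2)

The blue cross was at (1.5, 14.6) in frame 1 and (5.2, 17.8) in frame 2.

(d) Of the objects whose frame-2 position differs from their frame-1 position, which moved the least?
the yellow circle

(moved 2.3)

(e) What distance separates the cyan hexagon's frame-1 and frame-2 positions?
4.0

The cyan hexagon moved from (3.7, 16.7) to (7.6, 15.8), a distance of √(3.9² + 0.9²) ≈ 4.0.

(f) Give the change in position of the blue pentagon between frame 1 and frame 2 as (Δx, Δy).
(3.7, 1.9)

The blue pentagon was at (7.3, 2.4) in frame 1 and (11.0, 4.3) in frame 2.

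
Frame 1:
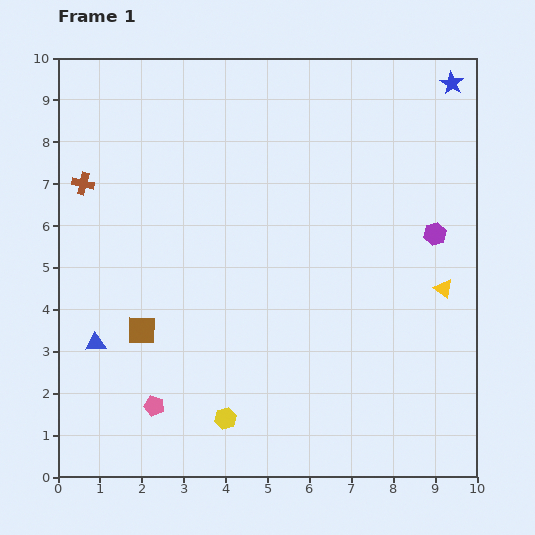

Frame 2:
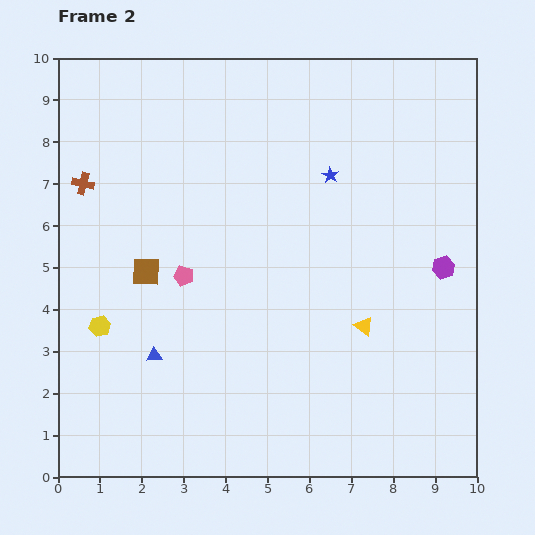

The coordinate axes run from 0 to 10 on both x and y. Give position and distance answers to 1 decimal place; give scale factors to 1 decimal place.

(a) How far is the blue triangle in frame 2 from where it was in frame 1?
1.4

The blue triangle moved from (0.9, 3.2) to (2.3, 2.9), a distance of √(1.4² + 0.3²) ≈ 1.4.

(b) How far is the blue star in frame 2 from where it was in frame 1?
3.6

The blue star moved from (9.4, 9.4) to (6.5, 7.2), a distance of √(2.9² + 2.2²) ≈ 3.6.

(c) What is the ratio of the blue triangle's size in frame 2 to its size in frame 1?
0.8×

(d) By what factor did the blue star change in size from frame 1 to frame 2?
0.7×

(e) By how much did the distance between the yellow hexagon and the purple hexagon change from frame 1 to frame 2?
+1.6

Distance in frame 1: 6.7. Distance in frame 2: 8.3.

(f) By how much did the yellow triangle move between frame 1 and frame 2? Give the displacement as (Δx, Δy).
(-1.9, -0.9)

The yellow triangle was at (9.2, 4.5) in frame 1 and (7.3, 3.6) in frame 2.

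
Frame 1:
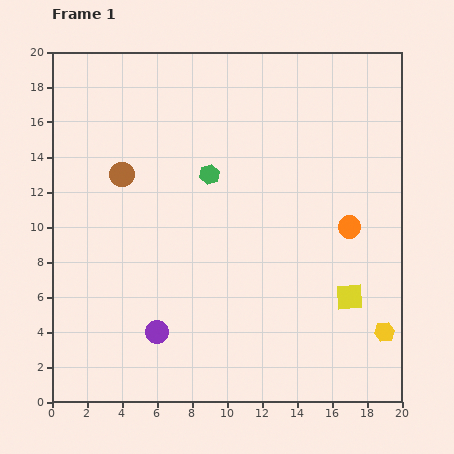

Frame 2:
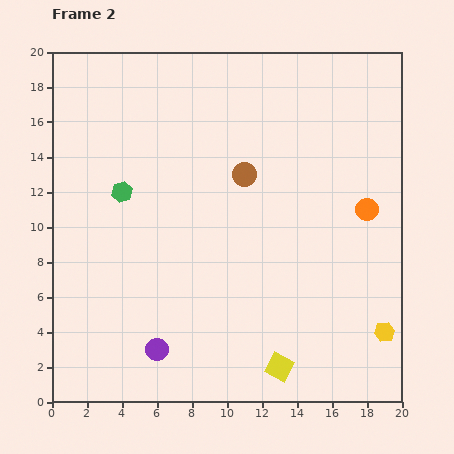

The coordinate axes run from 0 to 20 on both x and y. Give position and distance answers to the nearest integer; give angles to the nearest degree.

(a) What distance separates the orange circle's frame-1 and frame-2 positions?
1

The orange circle moved from (17, 10) to (18, 11), a distance of √(1² + 1²) ≈ 1.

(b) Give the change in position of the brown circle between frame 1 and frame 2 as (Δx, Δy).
(7, 0)

The brown circle was at (4, 13) in frame 1 and (11, 13) in frame 2.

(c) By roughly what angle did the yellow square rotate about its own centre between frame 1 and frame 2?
31° clockwise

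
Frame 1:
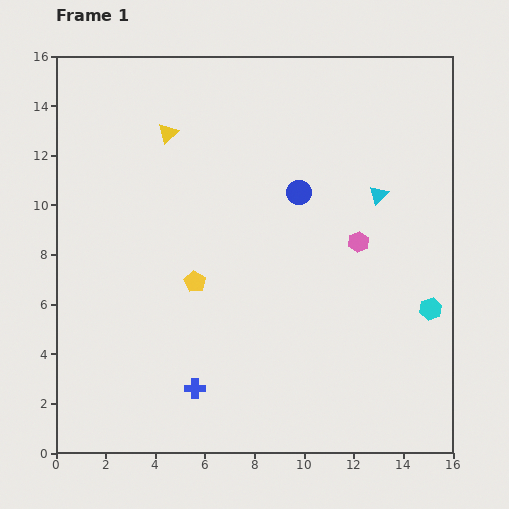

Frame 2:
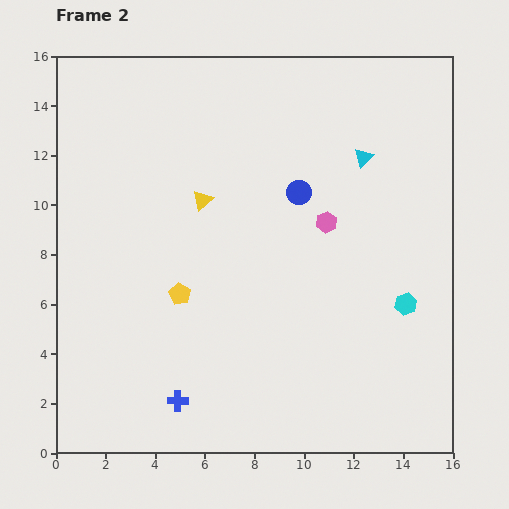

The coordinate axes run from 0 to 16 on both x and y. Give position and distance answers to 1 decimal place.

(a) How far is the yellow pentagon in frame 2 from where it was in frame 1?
0.8

The yellow pentagon moved from (5.6, 6.9) to (5.0, 6.4), a distance of √(0.6² + 0.5²) ≈ 0.8.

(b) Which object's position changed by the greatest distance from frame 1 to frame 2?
the yellow triangle

(moved 3.0; next 1.6)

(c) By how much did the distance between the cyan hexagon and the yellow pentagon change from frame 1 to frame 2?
-0.5

Distance in frame 1: 9.6. Distance in frame 2: 9.1.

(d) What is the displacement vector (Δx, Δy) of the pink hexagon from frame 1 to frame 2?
(-1.3, 0.8)

The pink hexagon was at (12.2, 8.5) in frame 1 and (10.9, 9.3) in frame 2.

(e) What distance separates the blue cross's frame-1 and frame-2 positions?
0.9

The blue cross moved from (5.6, 2.6) to (4.9, 2.1), a distance of √(0.7² + 0.5²) ≈ 0.9.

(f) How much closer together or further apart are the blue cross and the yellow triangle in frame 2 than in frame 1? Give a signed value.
-2.2

Distance in frame 1: 10.4. Distance in frame 2: 8.2.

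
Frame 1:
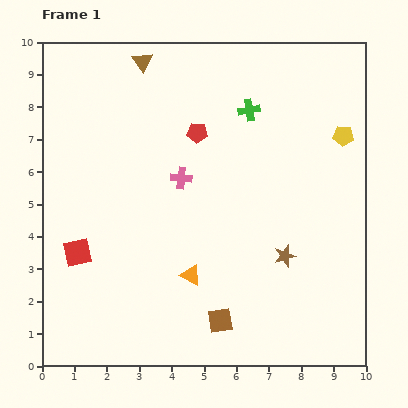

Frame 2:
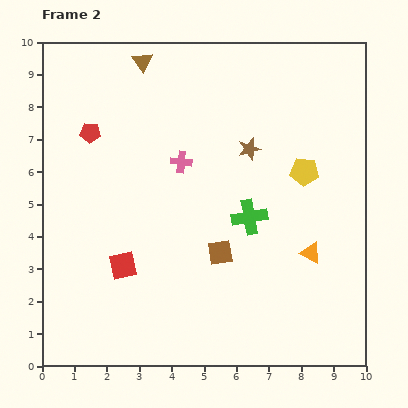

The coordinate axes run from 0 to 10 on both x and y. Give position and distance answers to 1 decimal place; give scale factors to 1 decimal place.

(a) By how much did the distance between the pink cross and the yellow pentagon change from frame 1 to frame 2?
-1.4

Distance in frame 1: 5.2. Distance in frame 2: 3.8.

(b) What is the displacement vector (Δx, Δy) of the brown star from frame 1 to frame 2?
(-1.1, 3.3)

The brown star was at (7.5, 3.4) in frame 1 and (6.4, 6.7) in frame 2.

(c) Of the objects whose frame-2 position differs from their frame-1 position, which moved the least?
the pink cross

(moved 0.5)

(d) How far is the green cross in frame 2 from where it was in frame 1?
3.3

The green cross moved from (6.4, 7.9) to (6.4, 4.6), a distance of √(0.0² + 3.3²) ≈ 3.3.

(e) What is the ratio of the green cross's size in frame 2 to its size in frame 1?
1.6×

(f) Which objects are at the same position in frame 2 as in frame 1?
the brown triangle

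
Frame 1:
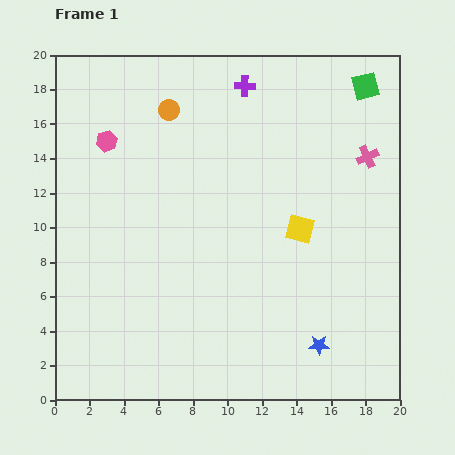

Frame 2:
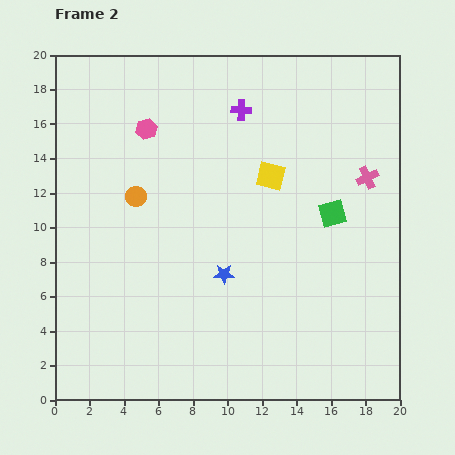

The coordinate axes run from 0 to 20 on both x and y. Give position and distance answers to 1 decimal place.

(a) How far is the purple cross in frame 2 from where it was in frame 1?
1.4

The purple cross moved from (11.0, 18.2) to (10.8, 16.8), a distance of √(0.2² + 1.4²) ≈ 1.4.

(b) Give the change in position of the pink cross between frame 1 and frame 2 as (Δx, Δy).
(0.0, -1.2)

The pink cross was at (18.1, 14.1) in frame 1 and (18.1, 12.9) in frame 2.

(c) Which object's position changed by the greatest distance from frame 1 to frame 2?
the green square

(moved 7.6; next 6.9)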